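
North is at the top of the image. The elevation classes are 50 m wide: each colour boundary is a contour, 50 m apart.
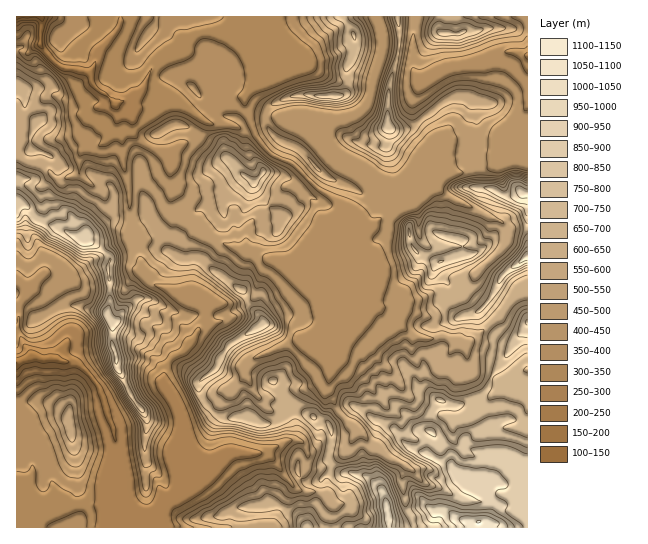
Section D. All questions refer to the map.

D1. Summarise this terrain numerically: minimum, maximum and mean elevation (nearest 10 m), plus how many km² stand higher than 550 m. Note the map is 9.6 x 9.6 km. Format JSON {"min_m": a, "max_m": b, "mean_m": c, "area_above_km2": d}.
{"min_m": 130, "max_m": 1100, "mean_m": 510, "area_above_km2": 33.4}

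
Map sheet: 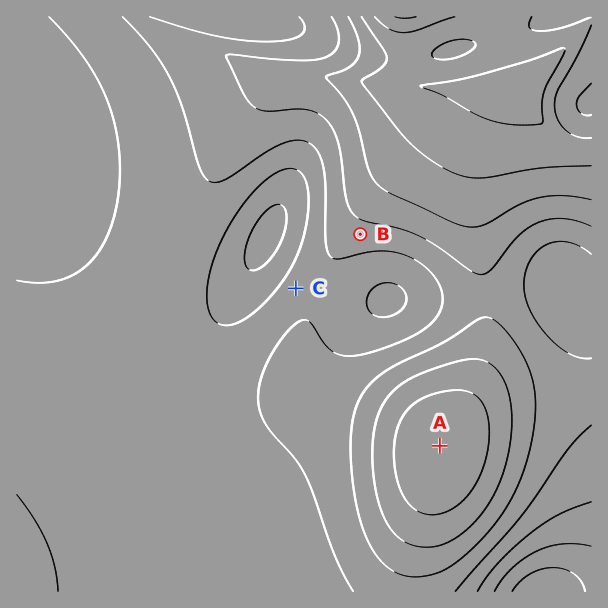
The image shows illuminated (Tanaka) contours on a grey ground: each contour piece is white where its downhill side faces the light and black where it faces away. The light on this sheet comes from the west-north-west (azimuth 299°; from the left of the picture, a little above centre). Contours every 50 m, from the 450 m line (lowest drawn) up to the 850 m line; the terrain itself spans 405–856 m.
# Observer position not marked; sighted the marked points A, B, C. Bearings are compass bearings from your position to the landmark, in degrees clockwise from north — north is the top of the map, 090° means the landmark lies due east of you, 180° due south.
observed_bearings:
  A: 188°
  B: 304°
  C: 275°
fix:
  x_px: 460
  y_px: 302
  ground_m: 630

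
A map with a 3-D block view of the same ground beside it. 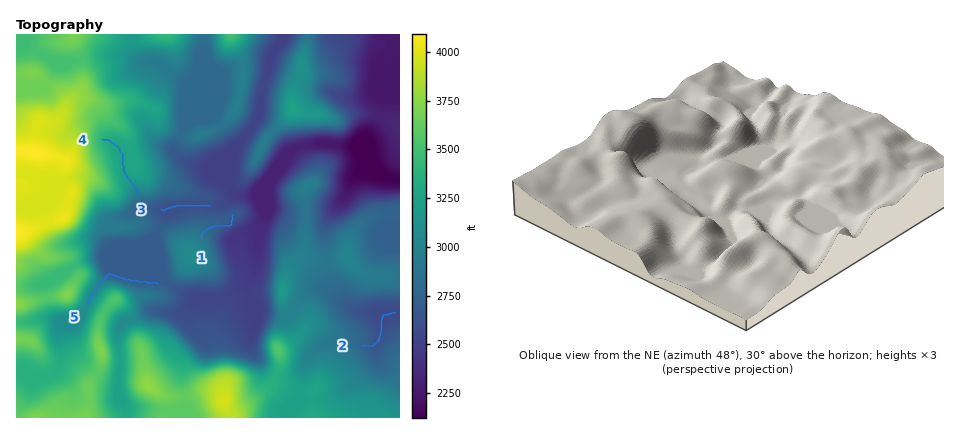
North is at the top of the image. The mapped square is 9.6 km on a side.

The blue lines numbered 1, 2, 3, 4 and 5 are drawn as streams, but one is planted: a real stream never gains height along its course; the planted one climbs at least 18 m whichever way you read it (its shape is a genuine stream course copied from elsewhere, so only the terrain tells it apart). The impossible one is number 1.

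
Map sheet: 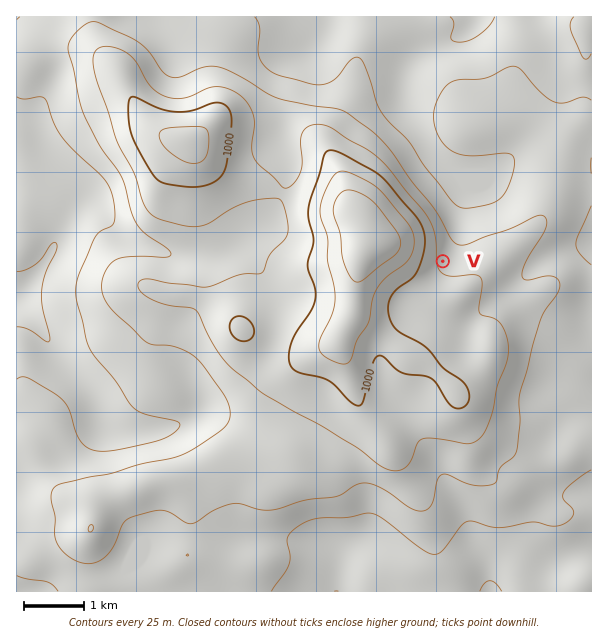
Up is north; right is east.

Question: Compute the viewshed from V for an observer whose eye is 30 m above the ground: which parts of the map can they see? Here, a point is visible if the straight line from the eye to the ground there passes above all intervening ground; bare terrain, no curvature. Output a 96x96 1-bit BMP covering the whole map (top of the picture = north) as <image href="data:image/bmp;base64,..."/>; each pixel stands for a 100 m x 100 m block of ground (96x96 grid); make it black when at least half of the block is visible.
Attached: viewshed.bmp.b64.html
<image width="96" height="96" href="data:image/bmp;base64,Qk2+BAAAAAAAAD4AAAAoAAAAYAAAAGAAAAABAAEAAAAAAIAEAAATCwAAEwsAAAIAAAAAAAAA////AAAAAAAAAAAAAAAAAAAAAAAAAAAAAAAAAAAAAAAAAAAAAAAAAAAAAAAAAAAAAAAAAAAAAAAAAAAAAAAAAAAAAAAAAAAAAAAAAAAAAAAAAAAAAAAAAAAAAAAAAAAAAAAAAAAAAAAAAAAAAAAAAAAAAAAAAAAAAAAAAAAAAAAAAAAAAAAAAAAAAAAAAAAAAAAAAAAAAAAAAAAAAAAAAAAAAAAAAAAAAAAAAAAAAAAAAAAAAAAAAAAAAAAAAAAAAAAAAAAAAAAAAAAAAAAAAAAAAAAAAAAAAAAAAAAAAAAAAAAAAAAAAAAAAAAAAAAAAAAAAAAAAAAAAAAAAAAAAAAAAAAAAAAAAAAAAAAAAAAAAAAAAAAAAAAAAAAAAAAAAAAAAAAAAAAAAAAAAAAAAAAAAAAAAAAAAAAAAAAAAAAAAAAAAAAAAAAAAAAAAAAAAAAAAAAAAAAAAAAAAAAAAAAAAAAAAAAAAAAAAAAAAAAAAAAAAAAAAAAAAAAAAAAAAAAAAAAAAAAAAAAAAAAAAAAAAAAAAAAAAAAAAAA4AAAAAAAAAAAAAAD4AAEAAAAAAAAAAAH8AAMAAAAAAAAAQAP8AAcAAAAAAAAAwAf8AAcAAAAAAAAAwA/+AA8AAAAAAAABwH/+AB8AAAAAAAABwP//AD8AAAAAAAABwf/PAH8AAAAAAAAAx/+PgP8AAAAAAAAAP/8HgfAAAAAAAAAAf/8Hw+AAAAAAAAAAf/4D5+AAAAAAAAAAf/4B/4AAAAAAAAAAf/4A/wAAAAAAAAAAf//AP4AAAAAAAAAAf//wH4AAAAAAAAAAPz/4D8AAAAAAAAAAP//8D+AAAAAAAAAAP//+B+AAAAAAAAAAH///A/AAAAAAAAAAD///gfAAAAAAAAAAB///4PAAAAAAAAAAA///+PEAAAAAAAAAAf///gEAAAAAAAAAAP///wAAAAAAAAAAAP///4AAAAAAAAAAAH///4AAAAAAAAAAAB///8AAAAAAAAAAAAf//8AAAAAAAAAAAAP//8AAAAAAAAAAAAP//8AAAAAAAAAAAAP//+AAAAAAAAAAAAf//+AAAAAAAAAAAAf//+AAAAAAAAAAAA///+AAAAAAAAAAAA////AAAAAAAAAAAB////AAAAAAAAAAAB////wAAAAAAAAAAD////8AAAAAAAAAAD////8AAAAAAAAAAH////8AAAAAAAAAAH////8AAAAAAAAAAP////8AAAAAAAAAAP////8AAAAAAAAAAP////8AAAAAAAAAAf////8AAAAAAAAAAf////4AAAAAAAAAA/////4AAAAAAAAAB/////4AAAAAAAAAB/////8AAAAAAAAAD/////8AAAAAAAAAH/+P//8AAAAAAAAAH/AH//8AAAAAAAAAP/AD//8AAAAAAAAAf/AD//8AAAAAAAAAf/AB//8AAAAAAAAAf/gA//8AAAAAAAAAf/gAcf8AAAAAAAAAf/wAYf8AAAAAAAAAP/4AYf8AAAAAAAAAP/8AYf4AAAAAAAAAP/+A8fw="/>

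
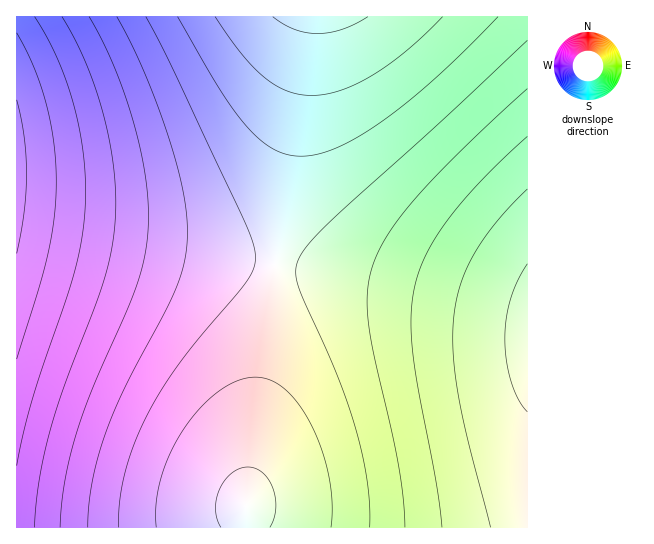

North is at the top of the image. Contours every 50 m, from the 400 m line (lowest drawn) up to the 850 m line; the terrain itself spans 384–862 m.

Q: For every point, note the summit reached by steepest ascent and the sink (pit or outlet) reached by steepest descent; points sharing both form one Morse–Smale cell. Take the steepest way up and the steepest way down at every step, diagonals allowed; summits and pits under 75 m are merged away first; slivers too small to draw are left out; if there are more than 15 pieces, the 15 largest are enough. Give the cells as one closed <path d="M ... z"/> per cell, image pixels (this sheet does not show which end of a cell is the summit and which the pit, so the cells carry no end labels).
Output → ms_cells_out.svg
<path d="M22 227l-6 0 0 300 229 1 10-109 20-154-160-22z"/><path d="M283 265l-8 1-20 153-10 108 282 1 1-214-147-33z"/><path d="M311 16l-294 0-1 210 99 17 160 22 26-166z"/><path d="M527 16l-214 0-37 249 105 16 146 32z"/>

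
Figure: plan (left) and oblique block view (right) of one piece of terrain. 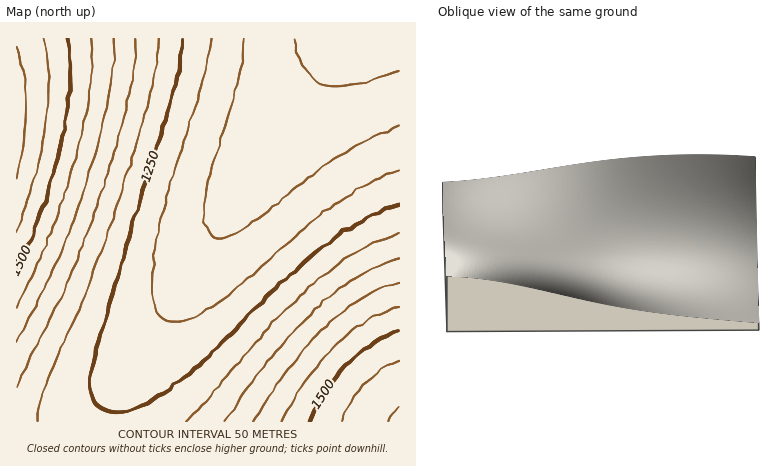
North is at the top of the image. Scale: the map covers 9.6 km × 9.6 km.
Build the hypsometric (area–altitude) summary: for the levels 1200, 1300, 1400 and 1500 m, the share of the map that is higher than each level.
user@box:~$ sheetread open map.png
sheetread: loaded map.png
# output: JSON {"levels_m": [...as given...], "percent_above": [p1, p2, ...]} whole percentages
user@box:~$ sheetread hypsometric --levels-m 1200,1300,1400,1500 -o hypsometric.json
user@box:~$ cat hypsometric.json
{"levels_m": [1200, 1300, 1400, 1500], "percent_above": [69, 39, 22, 10]}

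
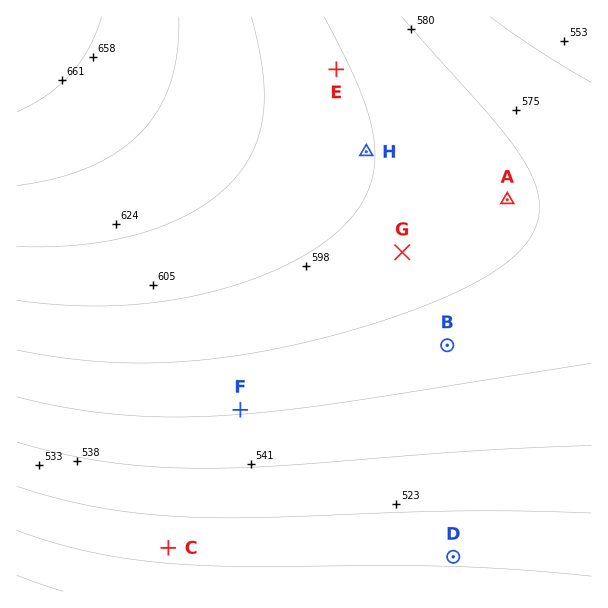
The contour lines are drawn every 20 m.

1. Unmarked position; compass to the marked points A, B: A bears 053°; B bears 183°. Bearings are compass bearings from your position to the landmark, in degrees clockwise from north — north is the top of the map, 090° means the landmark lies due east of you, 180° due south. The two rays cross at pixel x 453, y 241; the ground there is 585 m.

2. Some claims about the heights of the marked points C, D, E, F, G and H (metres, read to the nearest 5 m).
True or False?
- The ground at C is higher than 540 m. False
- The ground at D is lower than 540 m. True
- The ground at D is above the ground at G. False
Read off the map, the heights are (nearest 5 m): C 505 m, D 505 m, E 605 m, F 560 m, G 590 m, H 600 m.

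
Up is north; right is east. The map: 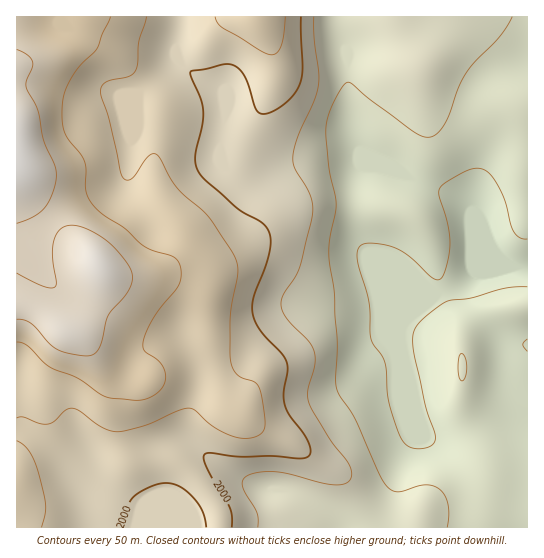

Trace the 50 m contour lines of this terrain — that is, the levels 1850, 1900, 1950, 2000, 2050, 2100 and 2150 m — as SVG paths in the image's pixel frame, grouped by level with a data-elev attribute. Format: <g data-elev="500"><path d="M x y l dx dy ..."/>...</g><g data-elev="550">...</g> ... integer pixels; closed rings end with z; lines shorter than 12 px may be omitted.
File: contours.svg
<g data-elev="1850"><path d="M527 351l-4-6 4-6"/><path d="M527 287l-21 1-35 10-24 3-16 11-13 13-5 10 1 16 11 55 10 32-2 7-7 3-11 1-8-3-8-11-9-28-6-46-11-16-2-7-2-36-12-43 0-6 2-6 4-3 7-1 24 4 16 10 23 21 4 2 4-1 3-5 3-11 3-21-2-17-9-28 0-7 4-5 10-7 14-8 10-2 9 3 7 7 11 20 10 33 5 6 8 2"/></g><g data-elev="1900"><path d="M447 527l2-13-1-11-3-8-6-6-6-3-8-1-28 7-6-2-5-5-8-14-23-52-15-22-3-8-1-11 1-40-3-47-5-38 1-15 6-35-7-37-3-29 0-12 4-14 7-15 6-11 6-3 66 51 11 4 8-1 7-6 5-9 12-32 8-16 9-12 25-24 12-20"/><path d="M461 381l4-2 2-10-1-10-4-6-3 3-1 10 1 11z"/></g><g data-elev="1950"><path d="M258 527l-1-14-15-27 1-7 4-3 14-4 16 0 46 11 14 2 10-2 5-8-4-12-18-24-21-37-1-12 7-28-2-13-6-9-21-22-3-7-2-6 2-10 12-18 5-10 13-53 0-9-2-8-16-28-2-11 4-20 17-36 4-16 1-12-5-35 0-22"/></g><g data-elev="2000"><path d="M120 527l9-24 5-6 16-10 16-4 15 4 13 11 9 13 3 16"/><path d="M232 527l0-10-2-8-23-40-3-10 1-5 5-1 28 4 33-1 30 2 8-2 2-6-5-13-16-22-5-10-1-14 4-21-2-9-5-8-20-22-6-9-2-8-1-8 2-9 15-44 2-11-1-8-7-10-26-16-32-28-7-10-3-7 0-8 7-30 1-15-3-12-10-25 3-2 13-2 17-5 11 1 7 6 5 7 11 33 6 3 11-3 17-14 6-7 4-9 2-14-2-50"/></g><g data-elev="2050"><path d="M42 527l3-13 1-9-8-32-9-22-6-6-6-4"/><path d="M17 418l6-1 16 6 8 1 7-3 12-11 7-2 6 3 24 17 8 3 8 1 27-7 31-14 12-3 6 2 21 19 19 8 10 1 9-1 7-3 3-5 0-15-5-27-5-5-16-7-4-5-3-8-1-47 8-44-1-9-4-8-26-39-31-29-19-32-4 0-4 2-14 19-5 5-5-1-4-6-11-51-9-25 0-7 1-4 4-4 23-6 6-5 3-8 1-22 7-24"/><path d="M215 17l3 6 4 4 40 25 9 3 6-2 4-7 4-29"/></g><g data-elev="2100"><path d="M17 342l5 1 5 3 23 21 27 11 22 16 10 4 26 2 10-1 13-7 7-10 0-8-2-8-6-7-12-8-2-8 3-10 7-15 26-33 2-10-1-10-3-6-4-3-20-6-10-4-18-17-21-14-10-9-5-7-3-8 0-22-2-8-3-7-14-16-4-13-1-22 5-16 11-19 19-19 13-32"/></g><g data-elev="2150"><path d="M17 319l8 1 6 4 18 19 9 7 20 5 13 0 6-3 3-6 8-31 19-22 4-8 2-7-2-7-3-6-18-22-20-13-17-5-7 1-5 3-5 5-2 7-2 14 4 27-1 5-4 1-8-2-26-13"/><path d="M17 223l17-7 11-8 8-15 3-18-1-10-12-26-5-29-12-23 0-6 6-14 1-5-5-7-11-6"/></g>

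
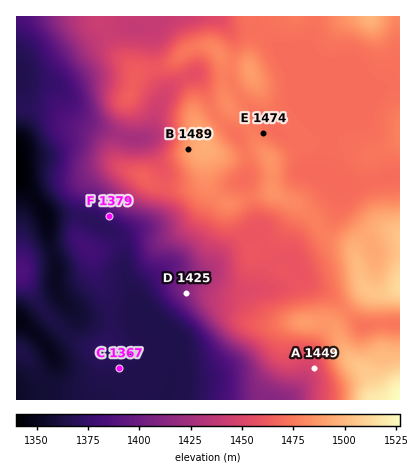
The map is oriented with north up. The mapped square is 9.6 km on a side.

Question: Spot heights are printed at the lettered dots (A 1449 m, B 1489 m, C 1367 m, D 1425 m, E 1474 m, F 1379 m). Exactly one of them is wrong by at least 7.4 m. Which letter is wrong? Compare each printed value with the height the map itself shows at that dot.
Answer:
D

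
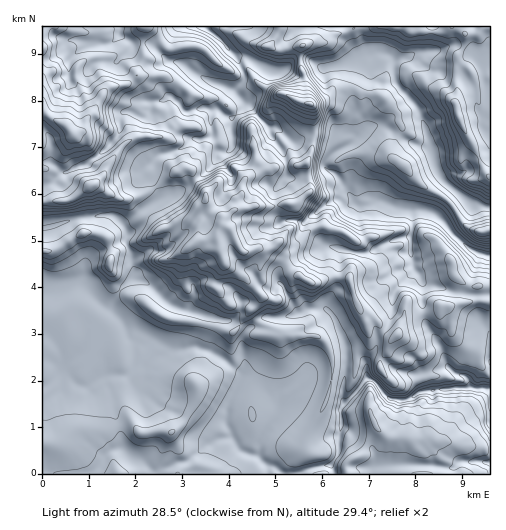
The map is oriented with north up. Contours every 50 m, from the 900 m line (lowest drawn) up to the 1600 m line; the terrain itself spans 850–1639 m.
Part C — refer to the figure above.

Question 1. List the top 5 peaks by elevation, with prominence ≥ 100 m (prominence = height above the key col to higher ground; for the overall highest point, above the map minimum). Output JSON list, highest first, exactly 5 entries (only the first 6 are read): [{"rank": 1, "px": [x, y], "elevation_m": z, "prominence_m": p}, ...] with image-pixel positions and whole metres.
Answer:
[{"rank": 1, "px": [72, 133], "elevation_m": 1639, "prominence_m": 789}, {"rank": 2, "px": [219, 249], "elevation_m": 1595, "prominence_m": 293}, {"rank": 3, "px": [92, 185], "elevation_m": 1588, "prominence_m": 166}, {"rank": 4, "px": [310, 104], "elevation_m": 1564, "prominence_m": 284}, {"rank": 5, "px": [109, 262], "elevation_m": 1389, "prominence_m": 132}]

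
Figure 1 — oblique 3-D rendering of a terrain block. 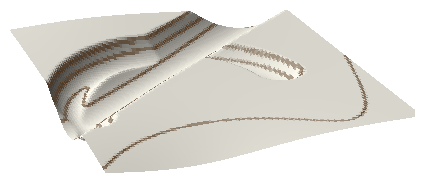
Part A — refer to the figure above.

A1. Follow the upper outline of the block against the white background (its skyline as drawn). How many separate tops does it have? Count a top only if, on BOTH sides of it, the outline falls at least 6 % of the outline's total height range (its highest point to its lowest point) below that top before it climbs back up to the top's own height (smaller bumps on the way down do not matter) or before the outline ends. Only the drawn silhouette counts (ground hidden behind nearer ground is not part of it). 2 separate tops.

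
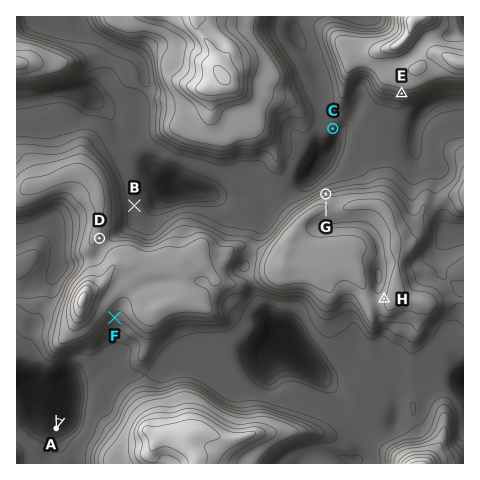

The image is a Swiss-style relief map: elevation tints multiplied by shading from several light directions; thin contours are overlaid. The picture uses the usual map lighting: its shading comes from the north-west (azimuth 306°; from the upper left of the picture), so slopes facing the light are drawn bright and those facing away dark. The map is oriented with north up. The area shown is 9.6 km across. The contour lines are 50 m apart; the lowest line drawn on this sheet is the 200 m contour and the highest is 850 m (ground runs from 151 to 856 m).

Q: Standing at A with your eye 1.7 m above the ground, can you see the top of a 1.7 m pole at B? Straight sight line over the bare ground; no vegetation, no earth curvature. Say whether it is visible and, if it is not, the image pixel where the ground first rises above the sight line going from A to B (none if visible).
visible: false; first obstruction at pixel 75 374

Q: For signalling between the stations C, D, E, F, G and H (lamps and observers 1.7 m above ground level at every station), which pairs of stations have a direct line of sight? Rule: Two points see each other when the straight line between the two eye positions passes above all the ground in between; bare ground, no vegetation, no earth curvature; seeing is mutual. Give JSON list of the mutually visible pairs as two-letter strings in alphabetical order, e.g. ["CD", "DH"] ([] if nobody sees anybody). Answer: ["CE", "CG", "DE", "DG", "EG"]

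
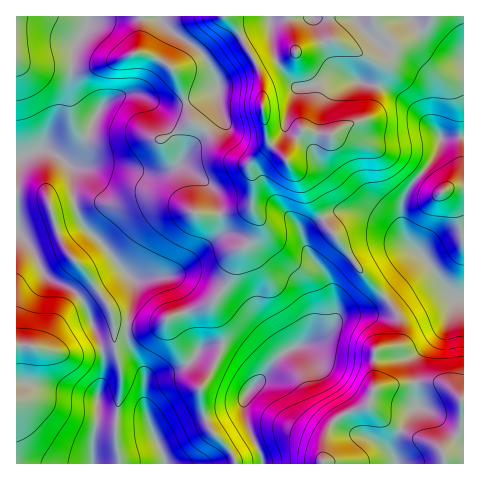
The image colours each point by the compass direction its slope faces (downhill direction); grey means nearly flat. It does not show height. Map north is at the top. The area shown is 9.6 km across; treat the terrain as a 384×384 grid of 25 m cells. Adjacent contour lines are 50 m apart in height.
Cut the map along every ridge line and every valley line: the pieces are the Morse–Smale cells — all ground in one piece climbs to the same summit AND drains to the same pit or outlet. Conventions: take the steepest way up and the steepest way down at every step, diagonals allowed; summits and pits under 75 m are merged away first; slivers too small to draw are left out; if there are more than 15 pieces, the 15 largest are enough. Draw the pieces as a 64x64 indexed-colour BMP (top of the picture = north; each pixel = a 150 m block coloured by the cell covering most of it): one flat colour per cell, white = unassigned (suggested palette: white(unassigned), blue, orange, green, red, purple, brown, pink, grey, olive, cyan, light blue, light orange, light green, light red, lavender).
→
<image width="64" height="64" href="data:image/bmp;base64,Qk12CAAAAAAAAHYAAAAoAAAAQAAAAEAAAAABAAQAAAAAAAAIAAATCwAAEwsAABAAAAAAAAAA////ALR3HwAOf/8ALKAsACgn1gC9Z5QAS1aMAMJ34wB/f38AIr28AM++FwDox64AeLv/AIrfmACWmP8A1bDFAEREREREQRERERERERERERIiJVVVVVVmZmZmZmZmZmZmRERERERBEREREREREREREiIlVVVVVWZmZmZmZmZmZmZEREREREEREREREREREREiIlVVVVVVZmZmZmZmZmZmZkREREREQREREREREREREiIiVVVVVVVmZmZmZmZmZmZmRERERERBEREREREREREiIiJVVVVVVWZmZmZmZmZmZmZEREREREERERERERERESIiJVVVVVVVVmZmZmZmZmZmZkRERERERBERERERERESIiIlVVVVVVVVZmZmZmZmZmZmREREREREERERERERERIiIiVVVVVVVVVVZmZmZmZmZmZEREREREQREREREREREiIiJVVVVVVVVVVVZmZmZmZmZkRERERERBEREREREREiIiIlVVVVVVVVVVVWZmZmZmZoREREREREERERERERESIiIiVVVVVVVVVVVVZmZmZmZohEREREREQREREREREREiIiIlVVVVVVVVVVWIiGZmZoiERERERERBERERERERESIiIiJVVVVVVVVVVYiIiIiIiIREREREREEREREREREREiIiIiVVVVVVVVVViIiIiIiIhEREREREQRERERERERERIiIiIlVVVVVVVVWIiIiIiIiERERERERBEREREREREREiIiIiJVVVVVVVVYiIiIiIiIREREREREERERERERERESIiIiIiJVVVVVVVWIiIiIiIhEREREREQREREREREREREiIiIiIiJVVVVVVVVYiIiIiEREREREQREREREREREREiIiIiIiIiJVVVVVVViIiIiIRERERERBERERERERERESIiIiIiIiIiVVVVVVWIiIiIhEREREREERERERERERERIiIiIiIiIiIlVVVVVYiIiIiEREREREERERERERERERIiIiIiIiIiIiIlVVVYiIiIiIREREREQREREREREREREiIiIiIiIiIiIiIiVViIiIiIhEREREQRERERERERERESIiIiIiIiIiIiIiIiiIiIiIiEREREQREREREREREREREiIiIiIiIiIiIiIiM4iIiIiZREREQRERERERERERERERIiIiIiIiIiIiIiMzOIiIiZlEREERERERERERERERERESIiIiIiIiIiIiMzMziIiZmUREERERERERERERERERERIiIiIiIiIiIiMzMzM4iJmZREEREREREREREREREREREiIiIiIiIiIiIzMzMzM5mZlEQRERERERERERERERERESIiIiIiIiIiIzMzMzM5mZmUQREREREREREREREREREREiIiIiIiIiIzMzMzM5mZmZRBERERERERERERERERERERIiIiIiIiIzMzMzM5mZmZlBERERERERERERERERERERESIiIiIiIjMzMzMzmZmZmRERERERERERERERERERERERIiIiIiIjMzMzMzmZmZmZERERERERERERERERERERERESIiIiIjMzMzMzOZmZmZkRERERERERERERERERERERESIiIiIiMzMzMzM5mZmZmRERERERERERERERERERERERIiIiIiMzMzMzMzmZmZmZEREREREREREREREREREREREiIiIiMzMzMzMzOZmZmZkRERERERERERERERERERERESIiIiIzMzMzMzMzmZmZmRERERERERERERERERERERERIiIiIzMzMzMzMzOZmZmZEREREREREREREREREREREREiIiIjMzMzMzMzMzmZmZkRERERERERERERERERERERESIiIjMzMzMzMzMzM5mZmRERERERERERERERERERERESIiIjMzMzMzMzMzMzOZmZERERFxEREREREREREREREREiIiMzMzMzMzMzMzMzmZl3ERd3cRERERERERERERERERIiEzMzMzMzMzMzMzOZmXd3d3dxERERERERERERERERESERMzMzMzMzMzMzM5mZd3d3d3cREREREREREREREREREREzMzMzMzMzMzMzOZl3d3d3dxERERERERERERERERERERMRETMzMzMzMzMzM3d3d3d3cRERERERERERERERERERERERETMzMzMzMzMzd3d3d3ERERERERERERERERERERERERERETMzMzMzMzN3d3d3EREREREREREREREREREREREREREREzMzMzMzM3d3d3cRERERERERERERERERERERERERERETMzMzMzMzd3d3dxERERERERERERERERERERERERERERMzMzMzMzN3d3d3ERERERERERERERERERERERERERERETMzMzMzM3d3d3cRERERERERERERERERERERERERERERMzMzMzMzd3d3dxEREREREREREREREREREREREREREREzMzMzMRF3d3d3ERERERERERERERERERERERERERERETMzMzEREXd3d3cRERERERERERERERERERERERERERERMzMzERERd3d3dxERERERERERERERERERERERERERERERMzERERF3d3d3ERERERERERERERERERERERERERERERExEREREXd3d3dxERERERERERERERERERERERERERERERERERERd3d3d3ERERERERERERERERERERERERERERERERERERF3d3d3dxEREREREREREREREREREREREREREREREREREXd3d3d3ERERERERERERERERERERERERERERERERERER"/>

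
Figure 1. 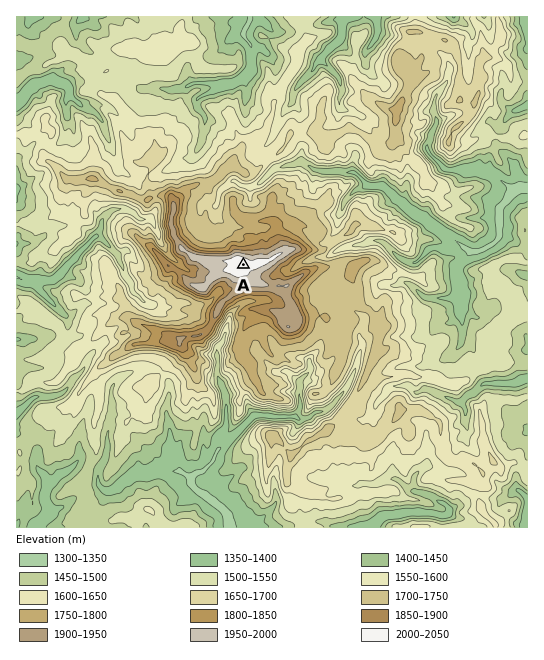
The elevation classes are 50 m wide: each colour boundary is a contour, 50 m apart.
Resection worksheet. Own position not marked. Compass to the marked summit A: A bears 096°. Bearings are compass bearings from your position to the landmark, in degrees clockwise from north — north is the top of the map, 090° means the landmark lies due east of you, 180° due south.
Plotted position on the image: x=139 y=254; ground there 1650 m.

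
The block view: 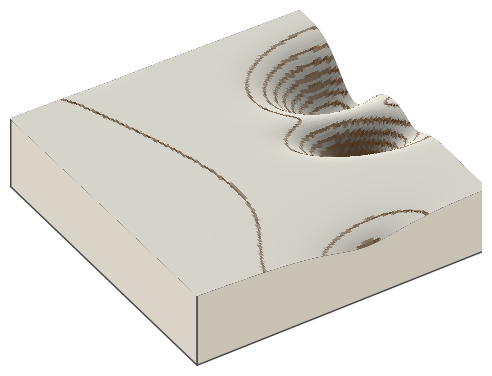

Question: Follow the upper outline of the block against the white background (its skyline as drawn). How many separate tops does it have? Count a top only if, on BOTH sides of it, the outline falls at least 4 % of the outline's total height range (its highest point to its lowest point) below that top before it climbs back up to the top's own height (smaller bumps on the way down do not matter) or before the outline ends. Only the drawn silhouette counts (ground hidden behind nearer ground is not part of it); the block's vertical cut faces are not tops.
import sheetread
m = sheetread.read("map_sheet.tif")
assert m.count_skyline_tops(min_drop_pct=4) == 2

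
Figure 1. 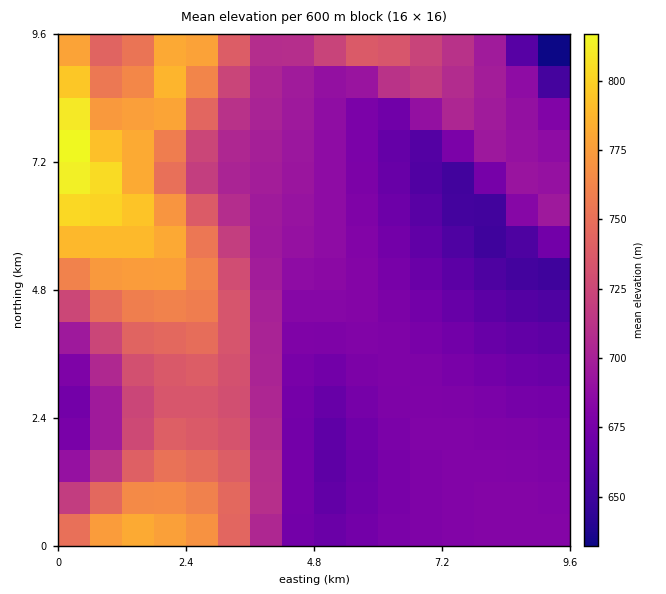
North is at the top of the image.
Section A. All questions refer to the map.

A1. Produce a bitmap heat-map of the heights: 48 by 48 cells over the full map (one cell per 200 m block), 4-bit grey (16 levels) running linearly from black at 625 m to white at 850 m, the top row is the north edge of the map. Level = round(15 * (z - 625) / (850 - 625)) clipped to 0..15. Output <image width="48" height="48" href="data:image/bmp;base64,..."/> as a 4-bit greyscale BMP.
<image width="48" height="48" href="data:image/bmp;base64,Qk32BAAAAAAAAHYAAAAoAAAAMAAAADAAAAABAAQAAAAAAIAEAAATCwAAEwsAABAAAAAAAAAAAAAAABEREQAiIiIAMzMzAERERABVVVUAZmZmAHd3dwCIiIgAmZmZAKqqqgC7u7sAzMzMAN3d3QDu7u4A////AImqu7u6qqqZh2VEMzMzMzNERERERERERIiaqruqqqqZh2VEMzMzMzNERERERERERHiJqqqqqqqZh2VUMzMzMzNERERERERERGeImaqqqpmZh3ZUMzMzMzNERERERERERGZ3iZmqmZmZh3ZUMzMzMzNERERERERERFVneImZmZmYh3ZUMzMzMzNEREREREREREVWZ4iZmZiIh3ZUMzMzMzNERERERERERERVZniIiIiIh2ZUMyMzMzNEREREREREREREVneIiIiIh2ZUMyMzMzNERERERERERDNEVmeIiIiId2VUMyMzMzNERERERERERDNEVWd4iId3d2VUMzMzMzNEREREREREQzM0VWd3d3d3d2VUMzMzMzREREREREQzMzM0VWd3d3d3d2VUMzMzMzRERERERDMzMzNEVWd3d3d3d2VEMzMzM0REREREMzMzMzNEVmd3d3d3d2VEMzMzM0REREQzMzMzMzNEVmd3d3d3d2VEMzMzNEREREMzMzMzMzRFVnd3d3iId2VEMzMzRERERDMzMzMzMzRFZneIiIiId2VEMzM0REREQzMzMzMzM0RVZ3iIiIiId2VEMzNEREREMzMzMzMzM0VWd4iIiIiId2VEQzREREREMzMzMzMzM1VneIiIiJmId2VERERERERDMzMzMzMyIlZniImZmZmId2VERERERERDMzMzMyIiImd4iZmZmZmYdmVEREREREQzMzMzMiIiIneJmZmZmZmYdmVEREREREQzMzMyIiIiIoiZmqqqqqmYdlVEREREREMzMzMiIiIiIpmaqqqqqqmYdlVEREREREMzMzMiIiIiIpqqqqqqqqmIdlVEREREREMzMzIiIiIiIqq7u7u7uqmHdlVERERERDMzMyIiIiIiIru7u7u7upmHZlVERERERDMzMiIiIiIjM7u7u7u7qpiHZVVURERERDMzMiIiISM0RMzMu7u7qph2ZVVVREREQzMzIiIiEiNFVczMzMu6qYh2VVVVREREQzMzIiIhEjRVVczMzMu6mYdmVVVVVEREQzMzIiIRI0RVVczMzLuqmHdlVVVVVEREQzMyIiISNEVURN3MzLqpiHZlVVVVVEREQzMyIiIiNFVERN3cy7qZh3ZlVVVVVEREQzMyIiIjRVRERN3cy7upiHZVVVVVVEREQzMyIiM0VVRERN3MuquqmHdlVVVVVEREMzMyIjNFVURERN3Muqu6mYdmVVVVVEREMzMyI0RVVURERN3Lqaq7qYh2VVVVVEREMzMzNFVVVURERNzLqZq7qph2ZVVVVUREQzM0RVVVVUREQ9y6mZqrupiHZVVVVUREQzRFVmVVVUREM9y6mJqruqmHZVVVVUREREVWZmVVVUREMsupmJmqu6mHdlVVVURERVZmZmZVVVRDIcupiImqu6qYdlVVVURVVnd3ZmZVVVQyEMupiImau7qYdmVVVVVmd3d3ZmZVVUMhALqYh4maq7qYh2VVVmd3iId3dmZlVDIRALqYh4iaq7uph2ZmZ3iIiId3dmZlVDEQAA=="/>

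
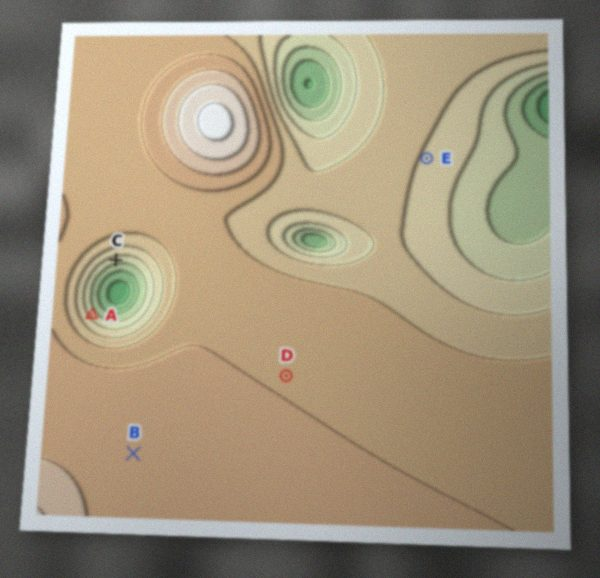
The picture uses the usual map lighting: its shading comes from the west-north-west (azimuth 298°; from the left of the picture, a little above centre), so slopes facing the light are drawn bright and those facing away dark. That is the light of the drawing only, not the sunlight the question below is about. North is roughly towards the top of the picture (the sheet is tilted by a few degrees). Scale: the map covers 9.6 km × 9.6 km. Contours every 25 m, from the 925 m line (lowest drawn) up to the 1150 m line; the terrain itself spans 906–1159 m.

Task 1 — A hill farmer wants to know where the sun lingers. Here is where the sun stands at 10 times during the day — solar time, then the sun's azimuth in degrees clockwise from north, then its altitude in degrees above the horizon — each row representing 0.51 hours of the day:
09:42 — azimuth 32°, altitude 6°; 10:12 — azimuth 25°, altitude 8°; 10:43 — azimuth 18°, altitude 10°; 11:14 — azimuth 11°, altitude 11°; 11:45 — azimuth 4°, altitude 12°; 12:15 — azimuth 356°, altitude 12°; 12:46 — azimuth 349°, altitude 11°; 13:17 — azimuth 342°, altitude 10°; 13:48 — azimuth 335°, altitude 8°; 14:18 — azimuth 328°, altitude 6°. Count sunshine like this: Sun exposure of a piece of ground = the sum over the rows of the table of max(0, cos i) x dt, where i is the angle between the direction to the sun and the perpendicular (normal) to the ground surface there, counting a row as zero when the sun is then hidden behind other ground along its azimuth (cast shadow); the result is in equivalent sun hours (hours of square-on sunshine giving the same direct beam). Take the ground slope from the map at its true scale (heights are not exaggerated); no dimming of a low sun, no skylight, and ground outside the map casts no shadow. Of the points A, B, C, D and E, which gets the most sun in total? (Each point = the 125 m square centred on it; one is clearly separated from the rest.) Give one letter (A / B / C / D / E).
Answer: A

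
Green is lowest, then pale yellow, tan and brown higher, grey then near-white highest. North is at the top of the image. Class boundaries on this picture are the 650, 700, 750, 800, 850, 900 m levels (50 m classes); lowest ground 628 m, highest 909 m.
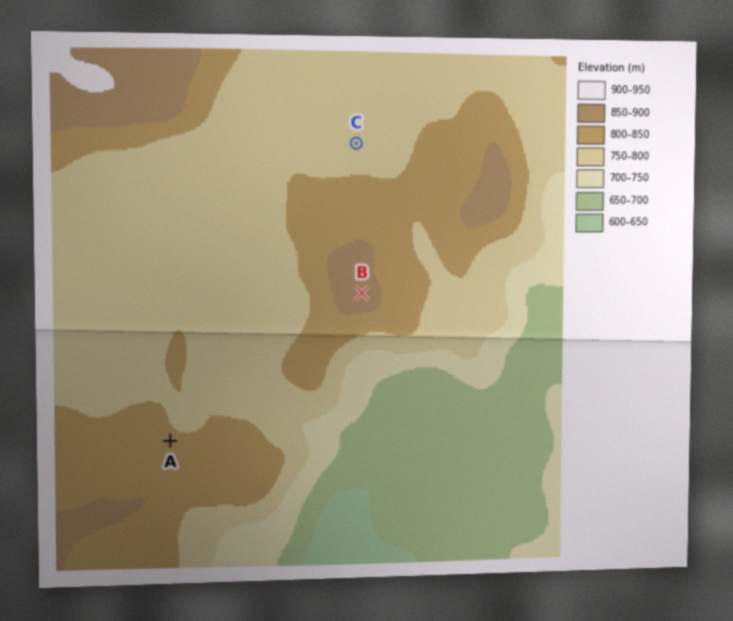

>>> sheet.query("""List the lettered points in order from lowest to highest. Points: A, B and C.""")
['C', 'A', 'B']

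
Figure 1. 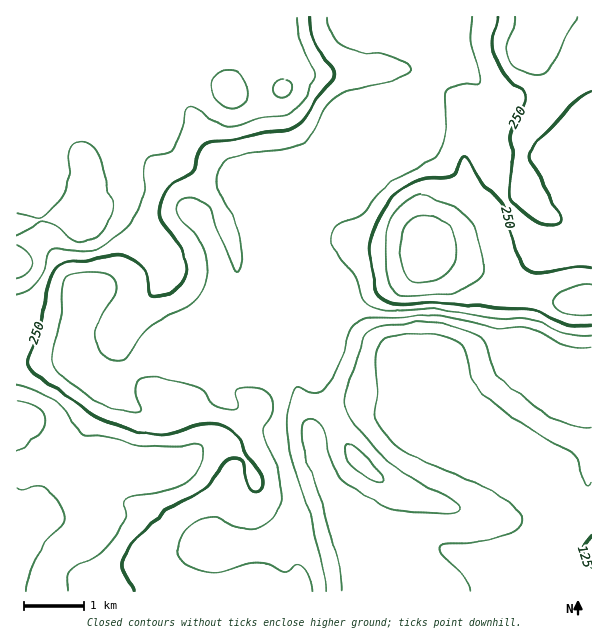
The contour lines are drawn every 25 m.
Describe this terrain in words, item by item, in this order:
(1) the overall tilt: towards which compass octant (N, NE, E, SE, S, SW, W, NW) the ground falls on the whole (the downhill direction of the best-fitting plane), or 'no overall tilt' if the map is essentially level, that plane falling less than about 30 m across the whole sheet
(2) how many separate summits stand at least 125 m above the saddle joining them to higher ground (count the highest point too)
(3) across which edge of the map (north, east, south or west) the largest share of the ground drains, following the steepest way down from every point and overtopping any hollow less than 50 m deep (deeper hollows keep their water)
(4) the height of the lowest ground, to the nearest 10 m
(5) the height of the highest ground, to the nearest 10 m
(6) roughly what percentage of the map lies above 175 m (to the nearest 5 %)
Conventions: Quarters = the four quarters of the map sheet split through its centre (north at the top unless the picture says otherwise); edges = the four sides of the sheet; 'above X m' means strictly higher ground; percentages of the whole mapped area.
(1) On the whole the ground falls towards the south-east.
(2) Counting only tops that stand 125 m proud, the map has 1 summit.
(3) The largest share of the runoff leaves by the eastern edge.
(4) The lowest point is down at roughly 120 m.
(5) The highest point reaches roughly 320 m.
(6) Ground above 175 m makes up about 85 % of the sheet.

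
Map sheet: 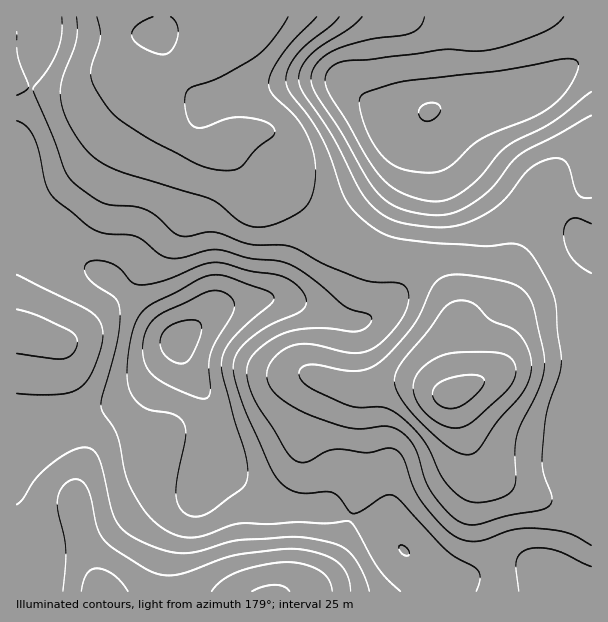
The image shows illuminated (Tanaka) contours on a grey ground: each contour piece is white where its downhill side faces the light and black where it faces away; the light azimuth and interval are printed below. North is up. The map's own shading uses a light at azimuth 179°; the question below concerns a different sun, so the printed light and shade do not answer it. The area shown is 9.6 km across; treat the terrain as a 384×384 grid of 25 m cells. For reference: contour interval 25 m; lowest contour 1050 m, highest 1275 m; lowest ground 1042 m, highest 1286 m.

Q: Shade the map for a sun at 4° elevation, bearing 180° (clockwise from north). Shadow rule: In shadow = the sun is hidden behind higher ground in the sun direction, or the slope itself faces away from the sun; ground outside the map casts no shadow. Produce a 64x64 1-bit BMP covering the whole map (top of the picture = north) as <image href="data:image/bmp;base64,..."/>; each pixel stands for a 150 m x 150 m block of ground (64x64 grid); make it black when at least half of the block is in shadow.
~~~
<image width="64" height="64" href="data:image/bmp;base64,Qk0+AgAAAAAAAD4AAAAoAAAAQAAAAEAAAAABAAEAAAAAAAACAAATCwAAEwsAAAIAAAAAAAAA////AAAAAAAAAAAAAAAAAAAAAAAAAAAAAAAAAAAAAAAAAAAAAAAAAQAAAAAAAAABAAAAAAAA+DgAAAAAAAH/+AAAAAAAA//4AAAAAAAH//AAAAAAAAf/4AAAAAAAA//AAAAAAAADHwAAAAAAAAAAAAAAAAAAAAAAAAAAAAAAAAAAAAAAAAAAAAAAAAAADgAAAAAAAA//gAAAAAAAD//AAAAAAAAP/8AAAAAAAAf/zgAAAAAAAP8PAAAAAAAAfAcAAAAAAAAQAAAAAAAAAAAAAAAAAAAAAAAAAAAAAAAAAAAAAAAAAAAAAAAAAAAAAAAAAAAAAAAAAAAAA+AAAAAAAAAD8AAAAAAAAAP4AAAAAAAAA/4AAAAAAAAB///AAAAAAAH//8AAAAAAAf//wAAAAAAB//+AAAAAAAD//wAAAAAAAP//AAAAAAAA//4AAAAAAAB//gAAAAAAAH/8AAAAAAAAP/wAAAAAAAAf+AAAAAAAAA/gAAAAAAAAD4AAAAAAAAAHAAAAAAAAAAAAAAAAAAAAAAAAAAAAAAAAAAAAAAAAAAAAAAAAAAAAAAAAAAAAAAAAAAAAAAAAAAAAAAAAAAAAAAAAAAAAAAAAAAAAAAAAAAAAAAAAAAAAAAD4ADAAAAAAA//8OAAAAAAD//gAAAAAAAP/+AAAAAAAAf/wAAAAAAAB/gAAAA=="/>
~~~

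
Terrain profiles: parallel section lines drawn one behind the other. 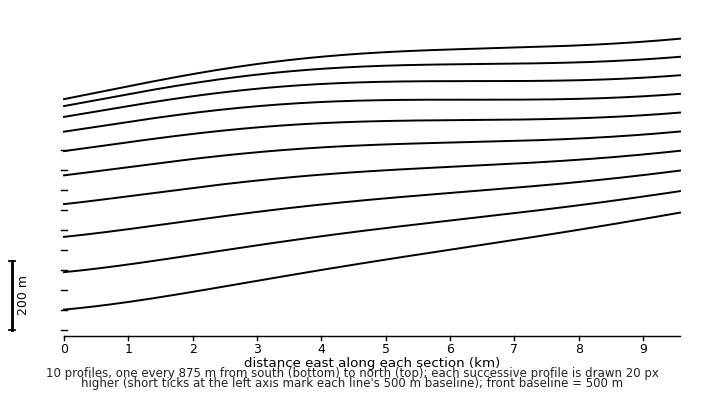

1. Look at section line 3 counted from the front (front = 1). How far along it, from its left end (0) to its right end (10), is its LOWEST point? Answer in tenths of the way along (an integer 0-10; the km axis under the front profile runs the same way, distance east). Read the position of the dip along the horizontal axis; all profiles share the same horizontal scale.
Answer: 0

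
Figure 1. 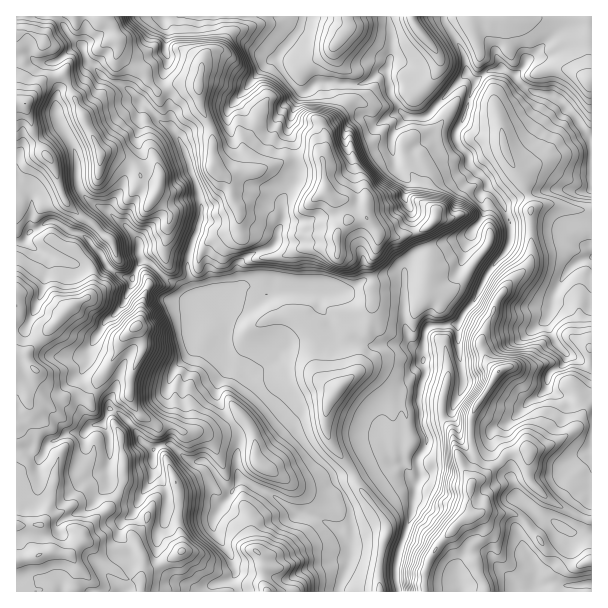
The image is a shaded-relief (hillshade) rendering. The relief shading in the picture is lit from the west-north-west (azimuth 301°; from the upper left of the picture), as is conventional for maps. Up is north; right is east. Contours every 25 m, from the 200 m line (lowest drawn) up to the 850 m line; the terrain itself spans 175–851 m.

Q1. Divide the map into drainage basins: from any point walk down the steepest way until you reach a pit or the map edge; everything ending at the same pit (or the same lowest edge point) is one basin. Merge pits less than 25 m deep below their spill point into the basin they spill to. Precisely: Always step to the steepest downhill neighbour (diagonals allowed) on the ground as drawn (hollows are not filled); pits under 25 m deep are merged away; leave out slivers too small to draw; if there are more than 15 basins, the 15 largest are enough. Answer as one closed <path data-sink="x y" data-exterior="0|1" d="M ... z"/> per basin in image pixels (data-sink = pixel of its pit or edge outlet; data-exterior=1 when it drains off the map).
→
<path data-sink="591 138" data-exterior="1" d="M591 16l-575 1 1 575 249-1-2-6 1-19-5-11-7-9-3-28-8-20 2-12 4-9 11-12-3-6-2-22-6-14-6-7-12 10-18 7-30-1-9-6-15 0-14-8-8-8-6-12 2-24 12-27-4-12-4-8 4-7 2-18 8-17 0-4 16-18-2-18 4-8 0-13 3-8 30 7 17 9 15-2 5-3 1-4 1 10 5 3 15 4 9 18 15-2 15-8 39 0-1-15 14-15 15-1 12 14 0 15-8 17 3 13 0 27-3 17-5 5-14 5-7 9 0 12 8 24-20 20-6 13-1 15 7 23 17 19 5 8 2 12 23 27 7 13 0 11-4 10-3 17 0 24 2 5 43-1 2-22 6-14 10-15 22-22 6-2 0-31 4-4 9-3 26-26 19-2 2 2-2 19 2 11 27 23 22 12 13 2 0-171-20-11-9-1-18 7-18 21-21 3-9 5-10-10-6-15 0-8 17-40 12-17 12-10 8-11 0-51 9-5 9-1 34 7 10-1z"/><path data-sink="351 546" data-exterior="0" d="M177 216l-6 0-3 8 0 13-4 8 2 18-16 18 0 4-8 17-2 18-4 7 4 8 4 12-14 33 0 18 3 7 11 13 11 6 18 2 9 6 30 1 18-7 12-10 6 7 6 14 2 22 3 6-11 12-6 14 0 7 8 20 3 28 7 9 5 11-1 19 3 7 113 0-1-29 3-17 4-10 0-11-7-13-23-27-2-12-5-8-17-19-7-23 1-15 6-13 20-20-8-24 0-12 7-9 14-5 5-5 3-17 0-27-3-13 8-17 0-15-12-14-15 1-14 15 1 15-39 0-15 8-15 2-9-18-15-4-5-3-1-10-1 4-5 3-15 2-17-9z"/><path data-sink="591 257" data-exterior="1" d="M551 204l-12 1-9 5 0 51-4 8-16 13-12 17-17 40 0 8 6 15 10 10 9-5 21-3 18-21 18-7 9 1 18 11 2-1 0-135z"/><path data-sink="591 584" data-exterior="1" d="M489 511l-6 0-14 7 6 16-5 18 16 40 106-1-1-31-10 5-8 0-25-15-27-33-14-5-9 2z"/><path data-sink="561 527" data-exterior="0" d="M528 450l-19 2-26 26-9 3-4 4 0 31 13-5 15 3 17 0 13 10 14 21 10 8 21 12 8 0 10-5 1-39-13-4-22-12-27-23-2-11 2-19z"/><path data-sink="461 591" data-exterior="1" d="M468 517l-4 1-22 22-10 15-6 14-1 23 61-1-16-39 5-18z"/>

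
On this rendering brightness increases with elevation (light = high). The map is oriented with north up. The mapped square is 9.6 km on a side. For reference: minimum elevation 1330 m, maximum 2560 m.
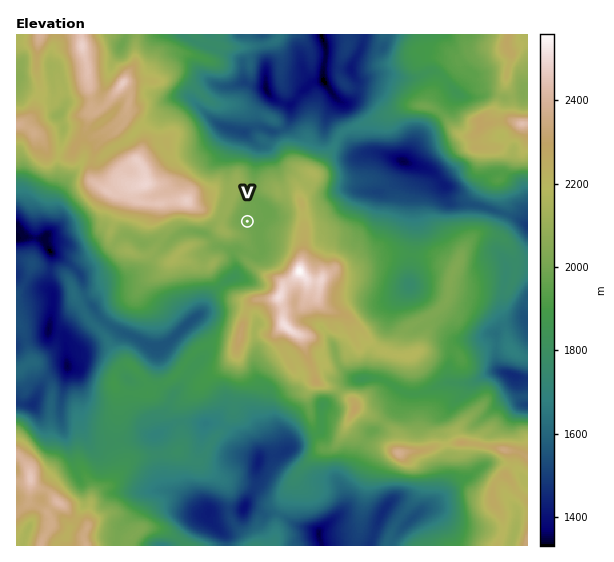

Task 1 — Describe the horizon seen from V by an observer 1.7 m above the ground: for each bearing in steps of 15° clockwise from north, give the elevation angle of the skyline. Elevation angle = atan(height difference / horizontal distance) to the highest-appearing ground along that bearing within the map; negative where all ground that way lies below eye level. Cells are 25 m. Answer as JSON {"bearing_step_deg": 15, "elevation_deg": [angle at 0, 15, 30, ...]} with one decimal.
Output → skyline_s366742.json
{"bearing_step_deg": 15, "elevation_deg": [5.5, 2.3, 5.7, 7.7, 10.2, 12.9, 12.7, 13.6, 17.0, 22.9, 20.1, 15.2, 10.5, 8.0, 10.8, 12.9, 15.5, 14.9, 13.7, 23.0, 20.1, 14.0, 12.0, 9.9]}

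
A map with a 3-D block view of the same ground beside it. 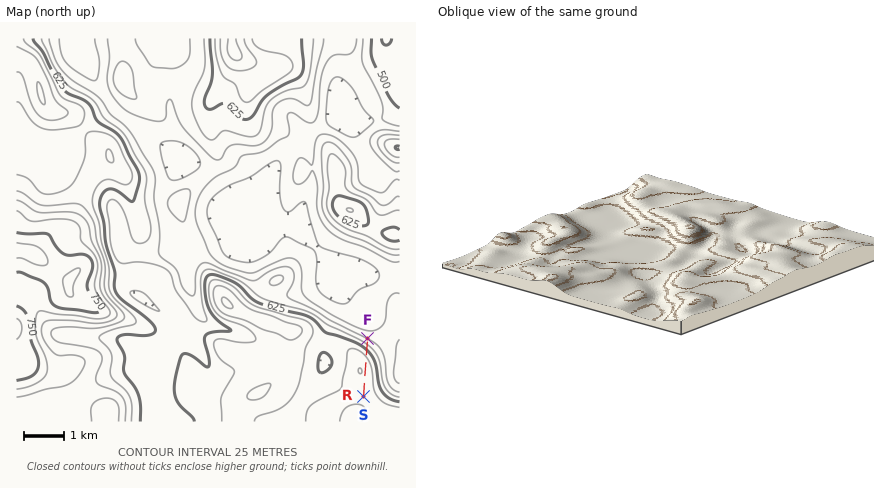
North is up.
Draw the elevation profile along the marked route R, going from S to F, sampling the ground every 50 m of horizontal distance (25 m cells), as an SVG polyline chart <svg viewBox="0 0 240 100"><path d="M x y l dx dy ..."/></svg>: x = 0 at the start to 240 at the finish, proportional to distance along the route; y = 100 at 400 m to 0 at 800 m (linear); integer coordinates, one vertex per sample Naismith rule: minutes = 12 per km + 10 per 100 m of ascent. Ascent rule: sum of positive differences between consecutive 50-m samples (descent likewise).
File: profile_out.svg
<svg viewBox="0 0 240 100"><path d="M0 34l8 0 9 1 8 0 8-1 8 0 9 0 8-1 8 0 8 0 9-1 8 0 8 0 8 0 9 1 8 0 8 1 8 0 9 1 8 1 8 2 8 1 9 2 8 2 8 2 8 2 9 3 8 2 8 2 8 2 1 0"/></svg>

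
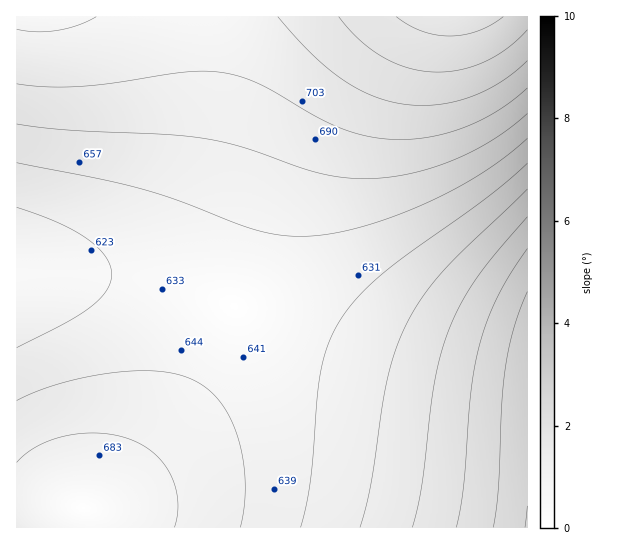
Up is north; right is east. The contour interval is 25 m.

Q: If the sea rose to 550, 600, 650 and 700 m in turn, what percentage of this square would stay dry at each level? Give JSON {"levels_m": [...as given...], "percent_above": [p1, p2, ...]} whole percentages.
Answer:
{"levels_m": [550, 600, 650, 700], "percent_above": [95, 85, 48, 17]}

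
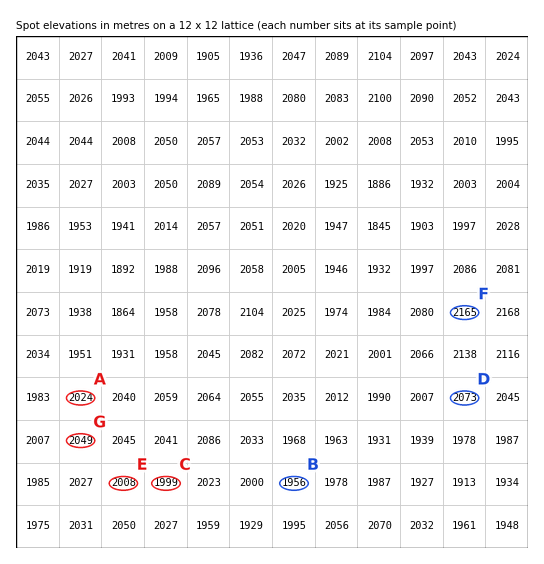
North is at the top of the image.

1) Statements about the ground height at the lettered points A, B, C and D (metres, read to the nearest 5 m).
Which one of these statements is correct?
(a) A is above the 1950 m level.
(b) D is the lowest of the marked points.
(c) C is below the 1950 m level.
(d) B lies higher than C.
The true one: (a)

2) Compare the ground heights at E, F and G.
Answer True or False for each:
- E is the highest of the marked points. False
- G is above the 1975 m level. True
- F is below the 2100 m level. False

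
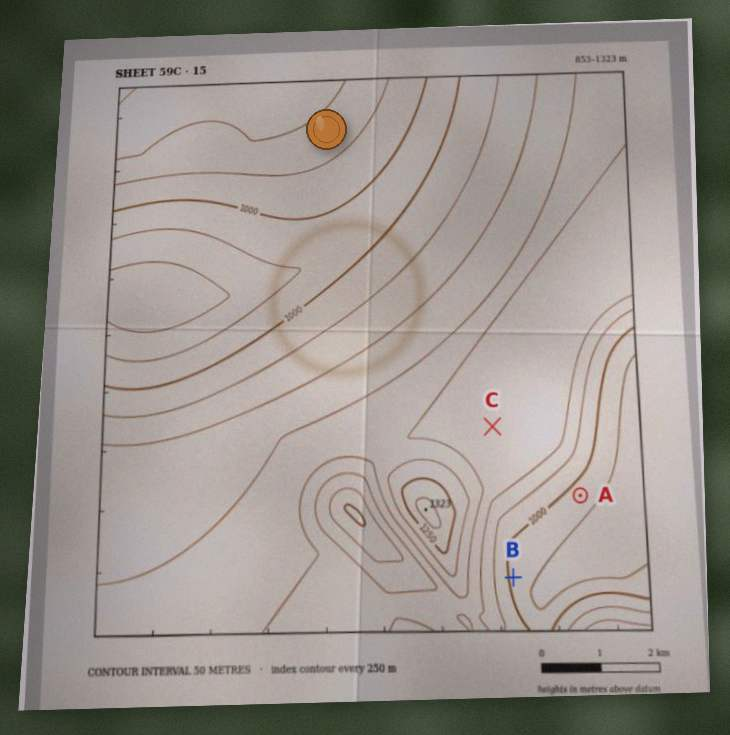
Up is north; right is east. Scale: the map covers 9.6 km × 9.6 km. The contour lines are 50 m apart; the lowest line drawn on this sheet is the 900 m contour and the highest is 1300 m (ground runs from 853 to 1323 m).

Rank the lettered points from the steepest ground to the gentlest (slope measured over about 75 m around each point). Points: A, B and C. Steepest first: B A C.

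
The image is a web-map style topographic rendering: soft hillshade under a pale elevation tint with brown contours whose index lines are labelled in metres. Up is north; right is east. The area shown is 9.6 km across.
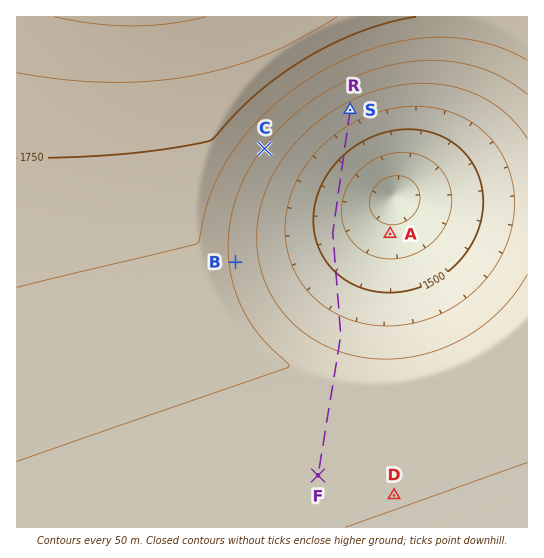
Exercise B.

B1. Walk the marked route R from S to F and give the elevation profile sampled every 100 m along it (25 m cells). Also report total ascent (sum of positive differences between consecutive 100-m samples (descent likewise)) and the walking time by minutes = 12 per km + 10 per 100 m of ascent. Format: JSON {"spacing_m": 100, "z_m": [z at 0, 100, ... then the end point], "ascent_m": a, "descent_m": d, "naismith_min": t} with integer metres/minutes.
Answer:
{"spacing_m": 100, "z_m": [1581, 1570, 1560, 1550, 1540, 1531, 1522, 1513, 1504, 1497, 1489, 1483, 1477, 1472, 1467, 1464, 1462, 1460, 1460, 1460, 1461, 1463, 1466, 1470, 1472, 1475, 1478, 1482, 1486, 1491, 1496, 1502, 1507, 1513, 1519, 1525, 1532, 1538, 1545, 1552, 1559, 1566, 1573, 1580, 1588, 1596, 1604, 1612, 1619, 1627, 1635, 1641, 1641, 1639, 1638, 1636, 1635, 1634, 1632, 1631, 1629, 1628, 1627, 1625, 1624, 1623, 1621, 1620, 1618, 1617, 1617], "ascent_m": 181, "descent_m": 145, "naismith_min": 101}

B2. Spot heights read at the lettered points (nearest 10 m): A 1410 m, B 1640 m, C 1650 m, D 1600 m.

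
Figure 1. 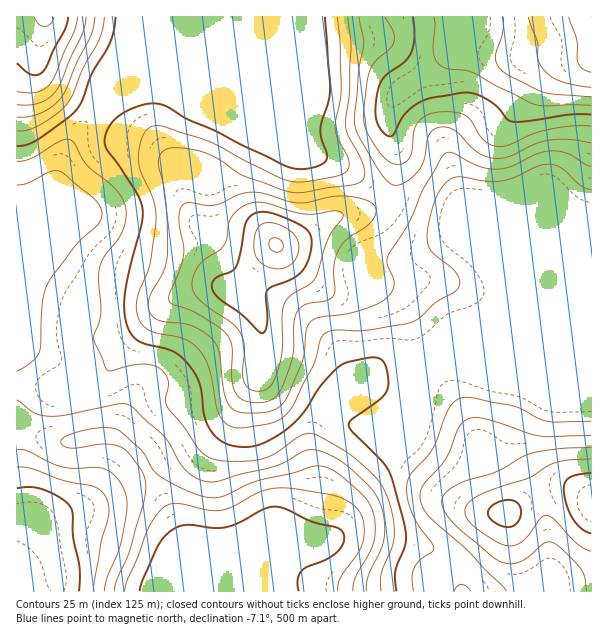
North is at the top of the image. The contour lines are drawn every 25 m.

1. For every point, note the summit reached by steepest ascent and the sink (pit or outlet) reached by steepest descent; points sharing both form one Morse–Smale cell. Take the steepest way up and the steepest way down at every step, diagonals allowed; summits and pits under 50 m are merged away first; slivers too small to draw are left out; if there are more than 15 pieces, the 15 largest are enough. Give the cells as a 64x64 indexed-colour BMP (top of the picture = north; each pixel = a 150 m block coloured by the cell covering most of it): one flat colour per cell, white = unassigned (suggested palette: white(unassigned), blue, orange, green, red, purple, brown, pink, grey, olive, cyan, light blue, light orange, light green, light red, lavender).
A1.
<image width="64" height="64" href="data:image/bmp;base64,Qk12CAAAAAAAAHYAAAAoAAAAQAAAAEAAAAABAAQAAAAAAAAIAAATCwAAEwsAABAAAAAAAAAA////ALR3HwAOf/8ALKAsACgn1gC9Z5QAS1aMAMJ34wB/f38AIr28AM++FwDox64AeLv/AIrfmACWmP8A1bDFAERERERERERERERBERERETMzMzMzMzMzMzMzMzMzMzMzRERERERERERERBERERERMzMzMzMzMzMzMzMzMzMzMzNEREREREREREREEREREREzMzMzMzMzMzMzMzMzMzMzM0REREREREREREERERERERMzMzMzMzMzMzMzMzMzMzMzREREREREREREQRERERERFmMzMzMzMzMzMzMzMzMzMzNERERERERERERBEREREREWZjMzMzMzMzMzMzMzMzMzM0RERERERERERBERERERERZmYzMzMzMzMzMzMzMzMzMzREREREREREREEREREREREWZmMzMzMzMzMzMzMzMzMzNEREREREREREERERERERERZmYzMzMzMzMzMzMzMzMzM0REREREREREQREREREREREWZjMzMzMzMzMzMzMzMzMzREREREREREQRERERERERERZmYzMzMzMzMzMzMzMzMzNERERERERERBERERERERERFmZjMzMzMzMzMzMzMzMzM0RERERERERBEREREREREREWZmYzMzMzMzMzMzMzMzMzREREREREREERERERERERERZmZmMzMzMzMzMzMzMzMzNEREREREREERERERERERERFmZmZjMzMzMzMzMzMzMzM0REREREREEREREREREREREWZmZmYzMzMzMzMzMzMzMzREREREREERERERERERERERZmZmZmYzMzMzMzMzMzMzNEd3d3cRERERERERERERERFmZmZmZjMzMzMzMzMzMzM3d3d3dxEREREREREREREREWZmZmZmYzMzMzMzMzMzMzd3d3d3ERERERERERERERERFmZmZmZjMzMzMzMzMzMzN3d3d3cREREREREREREREREWZmZmZmMzMzMzMzMzMzM3d3d3cRERERERERERERERERFmZmZmMzMzMzMzMzMzMzd3d3dxERERERERERERERERERFmZjMzMzMzMzMzMzMzN3d3d3ERERERERERERERERERERERERMzMzMzMzMzMzM3d3d3ERERERERERERERERERERERERETMzMzMzMzMzMzd3d3EREREREREREREREREREREREREREiIiIiIiIiIiJ3cRERERERERERERERERERERERERERERIiIiIiIiIiInERERERERERERERERERERERERERERERESIiIiIiIiIiEREREREREREREREREREREREREREREREREiIiIiIiIiIRERERERERERERERERERERERERERERERERIiIiIiIiIhERERERERERERERERERERERERERERERERERIiIiIiIiERERERERERERERERERERERERERERERERERERIiIiIiIRERERERERERERERERERERERERERERERERERERIiIiIhEREREREREREREREREREREREREREREREREREREiIiIiERERERERERERERERERERERERERERERERERERESIiIiIREREREREREREREREREREREREREREREREREREiIiIiIhEREREREREREREREREREREREREREREREREREiIiIiIiEREREREREREREREREREREREREREREREREREiIiIiIiIREREREREREREREREREREREREREREREREREiIiIiIiIhEREREREREREREREREREREREREREREREREiIiIiIiIiEREREREREREREREREREREREREREREREREiIiIiIiIiIRERERERERERERERERERERERERERERESIiIiIiIiIiIlIiIiIhEREREREREREREREREREREREiIiIiIiIiIiIiVVIiIiIhERERERERERERERERERERIiIiIiIiIiIiIiJVVSIiIiIhERERERERERERERERESIiIiIiIiIiIiIiIlVVIiIiIiIhEREiERERERERERESIiIiIiIiIiIiIiIiVVVSIiIiIiIiIiIiERERERERESIiIiIiIiIiIiIiIiJVVVIiIiIiIiIiIiIREREREREiIiIiIiIiIiIiIiIiIlVVUiIiIiIiIiIiIiERERESIiIiIiIiIiIiIiIiIiIiVVVVIiIiIiIiIiIiIREREiIiIiIiIiIiIiIiIiIiIiJVVVUiIiIiIiIiIiIiERIiIiIiIiIiIiIiIiIiIiIiIlVVVVIiIiIiIiIiIiIiIiIiIiIiIiIiIiIiIiIiIiIiVVVVVSIiIiIiIiIiIiIiIiIiIiIiIiIiIiIiIiIiIiJVVVVVUiIiIiIiIiIiIiIiIiIiIiIiIiIiIiIiIiIiIlVVVVVSIiIiIiIiIiIiIiIiIiIiIiIiIiIiIiIiIiIiVVVVVVUiIiIiIiIiIiIiIiIiIiIiIiIiIiIiIiIiIiJVVVVVVSIiIiIiIiIiIiIiIiIiIiIiIiIiIiIiIiIiIlVVVVVVUiIiIiIiIiIiIiIiIiIiIiIiIiIiIiIiIiIiVVVVVVVSIiIiIiIiIiIiIiIiIiIiIiIiIiIiIiIiIiJVVVVVVVUiIiIiIiIiIiIiIiIiIiIiIiIiIiIiIiIiIlVVVVVVVSIiIiIiIiIiIiIiIiIiIiIiIiIiIiIiIiIiVVVVVVVVIiIiIiIiIiIiIiIiIiIiIiIiIiIiIiIiIiJVVVVVVVUiIiIiIiIiIiIiIiIiIiIiIiIiIiIiIiIiIlVVVVVVVSIiIiIiIiIiIiIiIiIiIiIiIiIiIiIiIiIi"/>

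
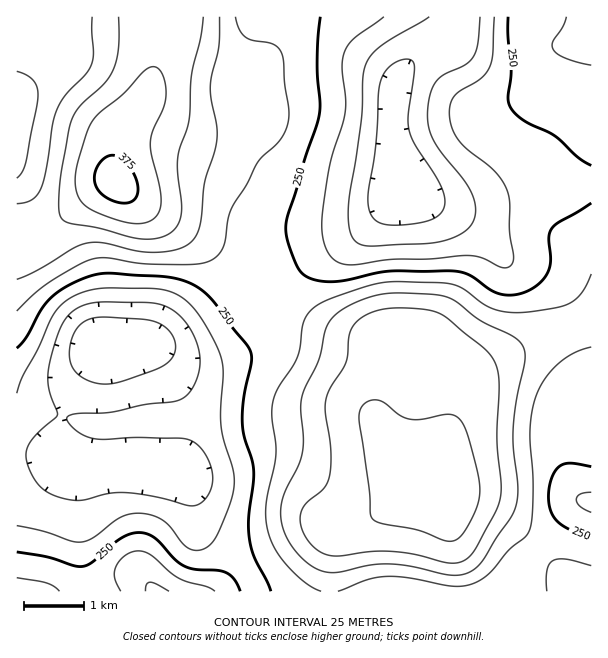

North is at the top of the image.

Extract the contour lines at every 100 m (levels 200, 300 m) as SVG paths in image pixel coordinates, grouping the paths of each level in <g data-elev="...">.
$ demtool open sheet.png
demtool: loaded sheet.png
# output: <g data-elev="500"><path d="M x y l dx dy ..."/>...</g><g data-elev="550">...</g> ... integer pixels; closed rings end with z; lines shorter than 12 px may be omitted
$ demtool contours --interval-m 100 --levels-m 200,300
<g data-elev="200"><path d="M191 506l-35-9-30-4-18 1-25 6-14 0-12-3-10-5-8-6-6-9-6-15 0-12 8-14 22-20 0-5-8-24 0-21 6-22 6-18 7-10 9-8 10-4 12-2 57 2 11 3 9 5 8 8 7 10 7 18 2 18-5 18-10 13-11 4-30 4-33 7-37 2-5 2-2 3 3 6 6 6 8 5 9 2 86 0 9 1 7 4 8 7 5 9 4 11 1 10-3 11-4 7-8 7z"/><path d="M480 17l-2 27-4 12-9 9-21 9-7 7-7 12-2 20 1 15 5 13 9 13 21 26 9 15 3 15-3 12-5 6-7 6-21 8-65 4-13-1-6-3-5-7-2-10-1-13 2-18 11-74 2-40 2-12 5-11 10-10 49-30"/></g><g data-elev="300"><path d="M169 591l-13-7-6-2-3 2-2 7"/><path d="M447 575l9 0 9-1 13-8 32-47 5-10 3-21-5-39 0-21 4-29 8-37-1-12-3-6-6-6-35-18-22-17-11-6-13-3-33-1-27 3-17 6-15 8-10 8-6 9-7 33-14 27-3 11-1 12 2 27 0 13-4 15-12 23-5 12-1 13 2 14 6 15 10 13 12 10 12 6 15 1 31-7 20-1 22 2z"/><path d="M17 279l18-7 37-23 14-6 16 0 35 8 21 1 22-4 8-3 6-6 6-14 4-42 10-30 3-13 0-14-6-25-1-14 2-12 7-28 1-30"/><path d="M92 17l1 36-2 12-6 10-20 21-8 14-5 15-7 49-5 17-4 6-6 4-13 3"/></g>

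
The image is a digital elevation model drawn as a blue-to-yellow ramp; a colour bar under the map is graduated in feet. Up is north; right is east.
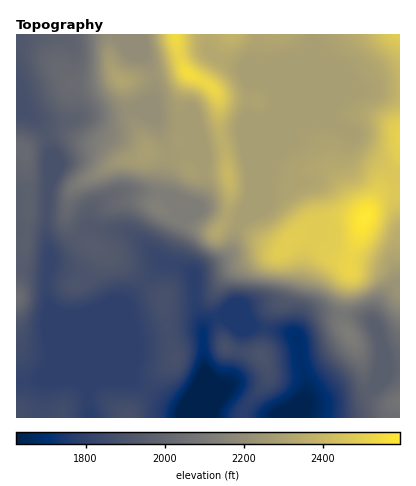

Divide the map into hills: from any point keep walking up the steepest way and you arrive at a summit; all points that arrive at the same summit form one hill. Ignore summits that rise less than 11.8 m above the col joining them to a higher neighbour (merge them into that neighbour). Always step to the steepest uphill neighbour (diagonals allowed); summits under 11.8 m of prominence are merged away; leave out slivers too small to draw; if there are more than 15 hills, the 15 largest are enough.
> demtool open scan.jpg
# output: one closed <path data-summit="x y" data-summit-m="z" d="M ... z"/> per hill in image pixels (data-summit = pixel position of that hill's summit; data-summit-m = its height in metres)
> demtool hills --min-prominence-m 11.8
<path data-summit="366 216" data-summit-m="791" d="M136 109l-50 6-26 7-16 0-8-2 9 12 6 18-3 14 1 22-3 36 4 32-3 22 1 28 31 76 9 10 14-9 30-1 32 22 18 8 4 8 18 0 1-50-2-40 7-7 10-5 14 2 22 9 30 5 11 6 9 46 0 21 2-2 14 0 40-7 8-5 13-13 5-11 12-1 0-190-6-1-18-16-14-9-7-8-5-9-16-8-10-9-22 1-9 5-7 14-18 16-15 36-6 22-11 22-6 20-6 7-30 15-12-7-18-4-1-5 18-40 15-12 3-6 5-20-1-16-12-26-11-14-20-2z"/><path data-summit="188 74" data-summit-m="779" d="M314 34l-54 0-2 14-5 14 5 17-8-8-24-9-14-8-4-6 0-14-94 0 12 15 18 7 9 18 0 26-17 8 24 14 20 2 16 18 6 3 40-9 6 12 4 43 15-37 10-16 33-80z"/><path data-summit="122 80" data-summit-m="706" d="M114 34l-98 0 0 78 10 0 18 10 16 0 26-7 50-6 16-7 2-6 0-16-6-18-6-7-16-6z"/><path data-summit="262 356" data-summit-m="580" d="M220 316l-10 5-7 7 2 40-1 50 100 0 2-34-9-46-11-6-30-5-22-9z"/><path data-summit="400 34" data-summit-m="758" d="M400 34l-86 0-4 24-36 86 12-8 8-15 24-13 22-15 8-3 52 1z"/><path data-summit="24 152" data-summit-m="615" d="M26 112l-10 0 0 154 32 4 2-16-4-32 3-36-1-22 3-14-8-22-9-11z"/><path data-summit="16 298" data-summit-m="620" d="M22 267l-6 1 0 112 28-1 10 2 18-2 8 3-32-78 0-34z"/><path data-summit="400 136" data-summit-m="765" d="M388 90l-40 0-16 7-14 11-13 8 19 0 10 9 16 8 5 9 7 8 14 9 18 16 6 1 0-84z"/><path data-summit="228 176" data-summit-m="732" d="M242 136l-36 9-15-7 12 26 1 16-5 20-3 6-8 6 16-4 30 10 9 0 8-20 1-20-4-30z"/><path data-summit="18 410" data-summit-m="570" d="M72 379l-56 2 0 37 74 0-2-28-6-6z"/><path data-summit="128 416" data-summit-m="575" d="M132 380l-30 1-8 4-6 5 2 28 96 0-4-8-18-8z"/><path data-summit="400 402" data-summit-m="631" d="M400 367l-12 0-5 11-13 13-8 5-40 7-14 0-3 3-1 12 96 0z"/><path data-summit="232 34" data-summit-m="726" d="M258 34l-50 0 0 14 2 4 8 6 32 13 8 8-5-13 5-18z"/>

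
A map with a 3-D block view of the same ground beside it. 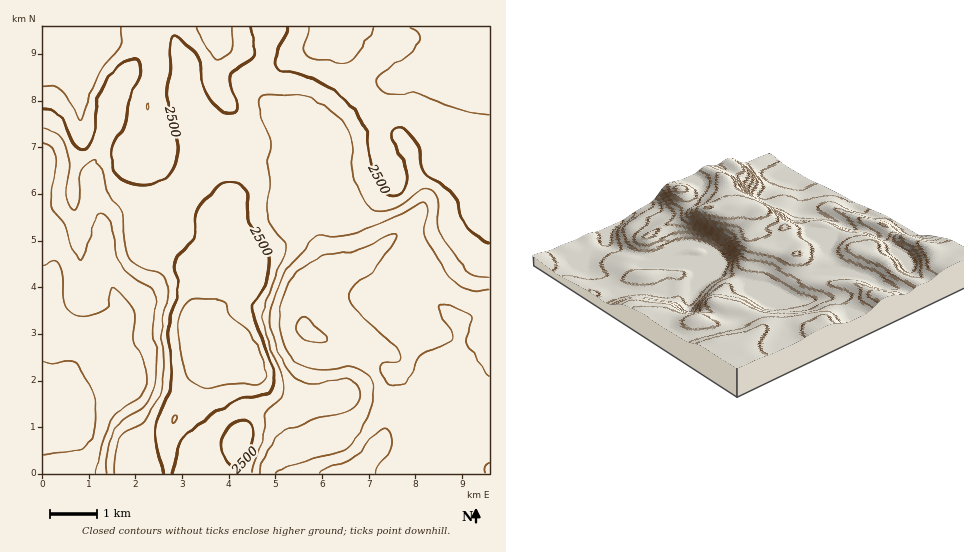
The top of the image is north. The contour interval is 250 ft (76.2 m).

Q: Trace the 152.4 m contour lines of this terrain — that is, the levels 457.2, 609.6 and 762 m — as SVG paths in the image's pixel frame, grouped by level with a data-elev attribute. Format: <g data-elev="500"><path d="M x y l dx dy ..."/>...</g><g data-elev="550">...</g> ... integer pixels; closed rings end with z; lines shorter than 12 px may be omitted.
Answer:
<g data-elev="457.2"><path d="M320 473l5-4 20-7 9-5 23-25 5-3 4-1 5 6 1 9-3 8-12 15-2 7"/><path d="M43 362l10 1 16-2 9 4 4 6 11 23 3 21-3 19-4 8-4 5-10 4-32 4"/></g><g data-elev="609.6"><path d="M260 473l1-8 4-10 9-14 7-9 4-2 12-3 21-9 30-7 8-5 4-8 1-6-2-6-4-4-4-2-9 0-29 4-8-1-7-3-7-6-7-10-10-25-4-15 0-10 12-35 6-11 16-16 10-16 5-1 18 2 12-2 47-18 22-13 5-1 3 3 1 5-3 20 1 8 24 37 8 8 9 5 8 2 15 0"/><path d="M43 143l8 4 5 9 0 8-5 28 0 14 14 20 8 22 5 9 2 2 2-2 14-43 3-2 3 1 5 4 3 7 7 31 4 10 11 12 20 12 4 6-3 29 4 40-2 23-5 11-6 8-20 13-8 10-8 21-2 23"/></g><g data-elev="762"><path d="M173 473l6-26 4-7 7-8 19-16 27-16 8-2 16-1 5-2 6-6 3-7-1-14-20-56 1-8 13-25 2-21-3-7-18-31-1-22-1-7-5-6-7-3-7 0-7 3-21 21-4 10 1 15-2 7-16 19-3 6 3 24-10 41 3 36-1 21-2 9-11 23-2 12 1 12 7 32"/><path d="M235 468l5-1 4-5 8-18 0-16-3-5-5-2-7 1-7 4-6 8-3 8 0 7 2 7 5 7z"/><path d="M43 109l10 2 6 4 5 7 10 24 5 3 6 0 4-5 4-7 3-32 10-24 7-9 9-8 9-6 6 1 4 6-1 11-11 23-4 26-13 21-1 11 5 16 7 8 19 4 15-3 8-5 6-6 5-8 1-8 0-13-10-47 4-28 0-22 2-8 3-1 2 1 19 19 4 9 3 23 7 13 11 10 11 3 3-2 1-5-7-21 0-8 5-8 14-10 5-5 0-6-3-22"/><path d="M288 27l-2 6-10 22-1 7 2 4 5 4 21 5 19 9 19 11 14 14 7 10 3 8 7 40 15 26 6 3 6-1 5-5 3-8 0-8-2-10-14-29 1-6 6-1 10 5 9 10 3 8 1 16 3 5 21 14 11 12 2 5 2 14 5 8 13 12 11 6"/></g>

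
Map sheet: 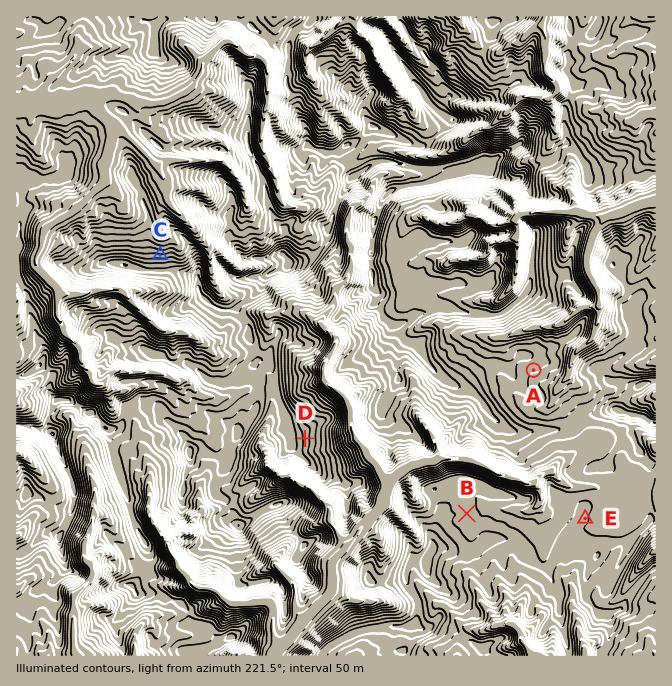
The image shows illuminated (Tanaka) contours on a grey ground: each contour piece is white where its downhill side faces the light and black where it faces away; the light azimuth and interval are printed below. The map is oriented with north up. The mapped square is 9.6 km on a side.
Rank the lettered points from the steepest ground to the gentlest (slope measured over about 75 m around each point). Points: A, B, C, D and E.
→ C D A B E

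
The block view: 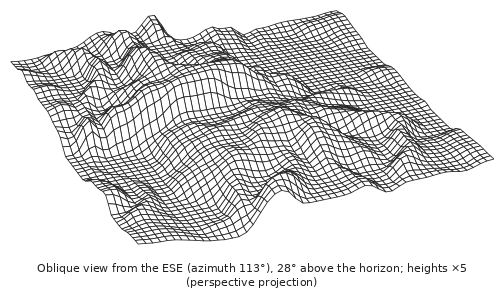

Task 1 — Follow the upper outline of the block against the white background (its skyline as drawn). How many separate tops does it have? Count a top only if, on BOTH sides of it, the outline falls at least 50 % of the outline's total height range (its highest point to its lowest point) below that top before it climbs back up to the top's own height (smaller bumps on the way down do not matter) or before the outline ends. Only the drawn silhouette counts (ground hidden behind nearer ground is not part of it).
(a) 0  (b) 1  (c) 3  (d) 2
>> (a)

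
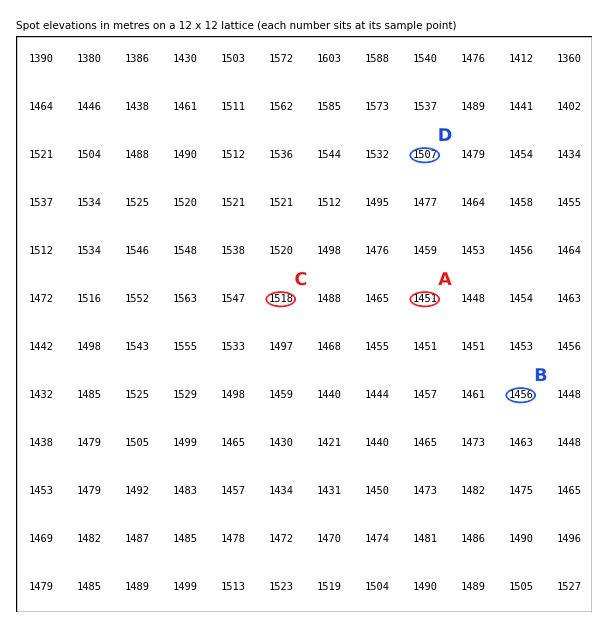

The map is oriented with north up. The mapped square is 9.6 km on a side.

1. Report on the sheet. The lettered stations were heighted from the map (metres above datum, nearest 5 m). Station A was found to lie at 1450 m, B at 1455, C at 1520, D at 1505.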